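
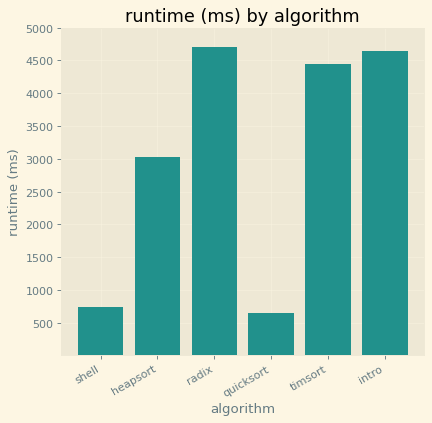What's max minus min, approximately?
≈ 4000

Max radix ≈ 4500, min quicksort ≈ 500; range ≈ 4000.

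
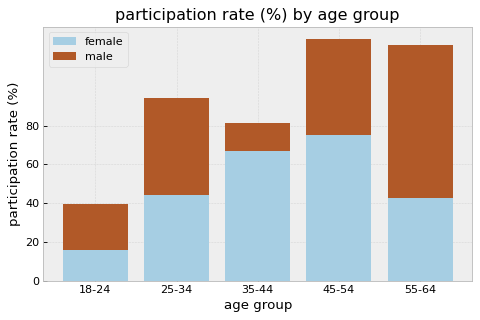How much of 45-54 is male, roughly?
male top ≈ 120, bottom ≈ 80; segment ≈ 40.

≈ 40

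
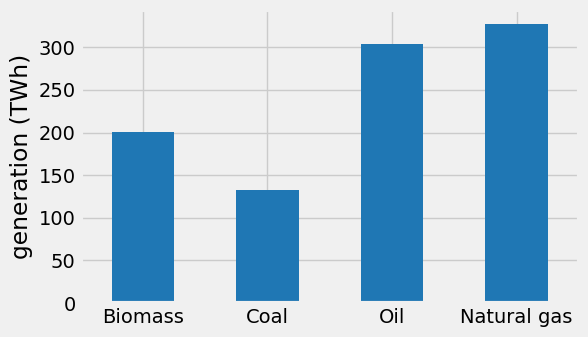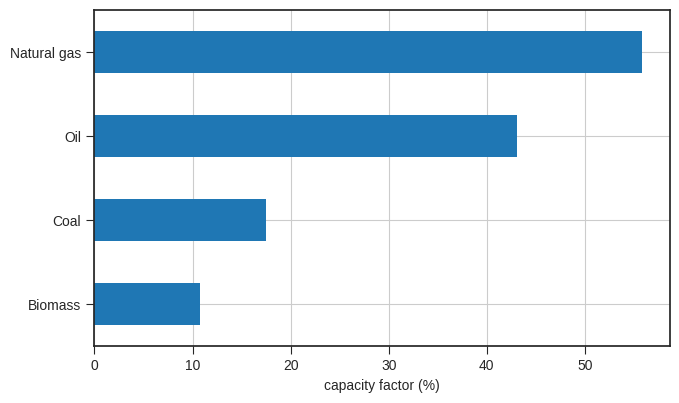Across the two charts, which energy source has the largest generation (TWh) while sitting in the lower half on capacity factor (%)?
Biomass

Chart 2 median capacity factor (%) ≈ 30; below-median energy sources: Biomass, Coal. Among those, Biomass has the highest generation (TWh) (≈ 200).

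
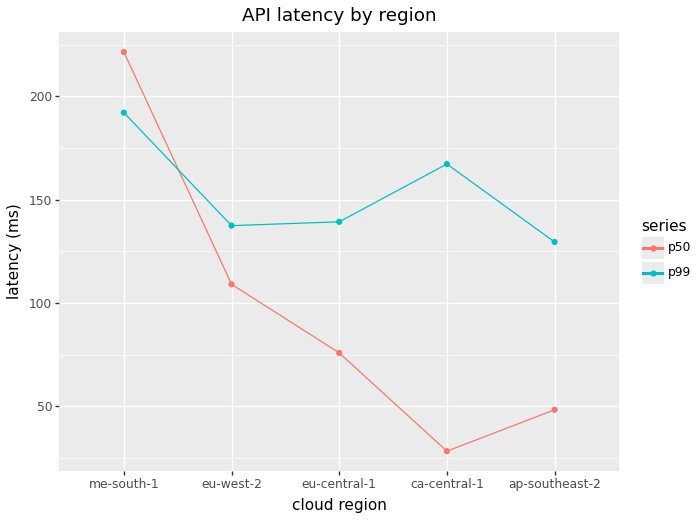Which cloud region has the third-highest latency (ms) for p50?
Top 4 for p50: me-south-1 ≈ 220, eu-west-2 ≈ 100, eu-central-1 ≈ 80, ap-southeast-2 ≈ 40.

eu-central-1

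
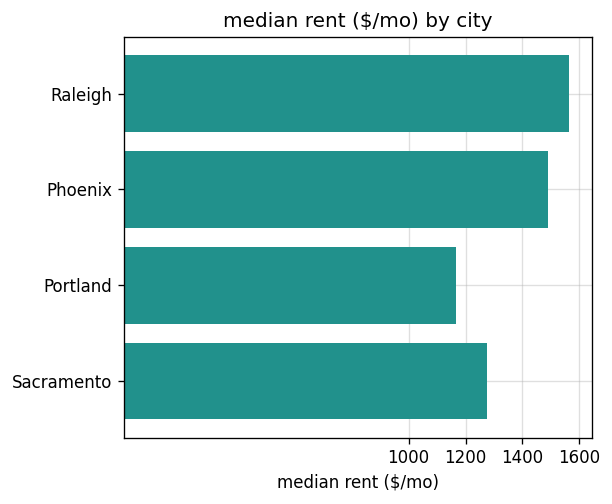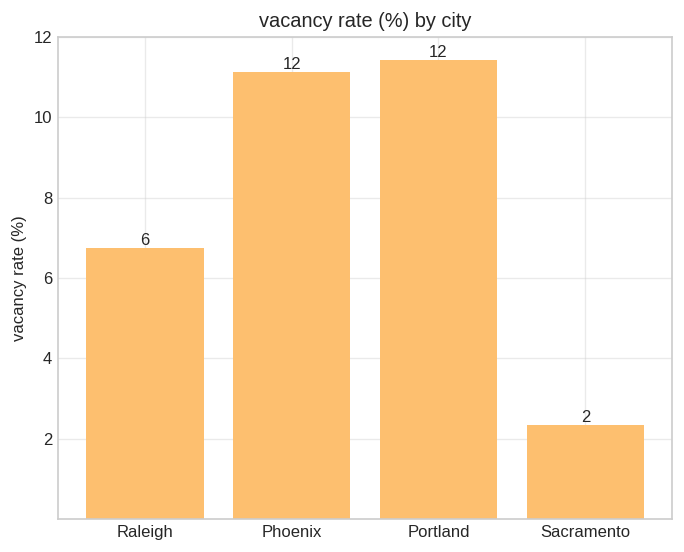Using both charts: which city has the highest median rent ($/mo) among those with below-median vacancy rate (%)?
Chart 2 median vacancy rate (%) ≈ 8; below-median cities: Raleigh, Sacramento. Among those, Raleigh has the highest median rent ($/mo) (≈ 1600).

Raleigh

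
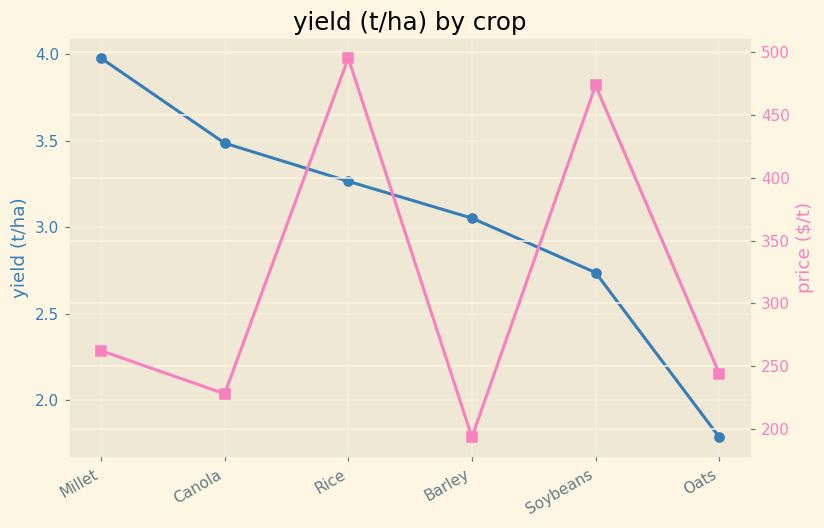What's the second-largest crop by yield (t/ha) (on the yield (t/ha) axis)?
Top 3 (on the yield (t/ha) axis): Millet ≈ 4.0, Canola ≈ 3.4, Rice ≈ 3.2.

Canola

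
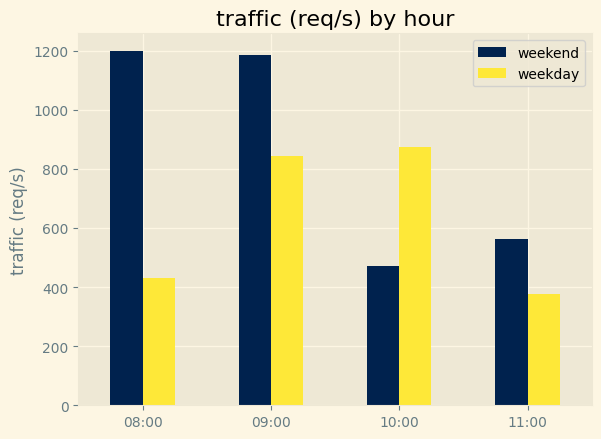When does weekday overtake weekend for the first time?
10:00

09:00: weekday ≈ 800 vs weekend ≈ 1200 (not yet); 10:00: weekday ≈ 900 vs weekend ≈ 500 (first crossover).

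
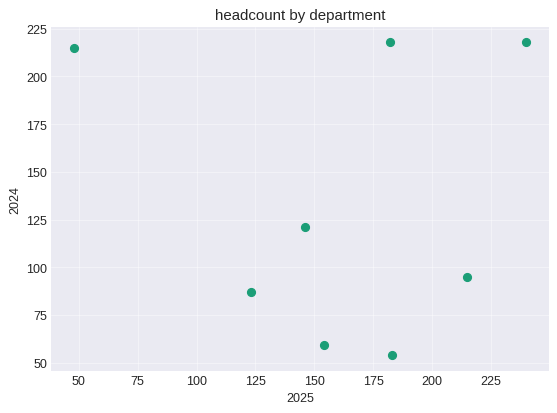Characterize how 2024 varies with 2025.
no clear correlation

Points are roughly uncorrelated; weak (|r| ≈ 0.1).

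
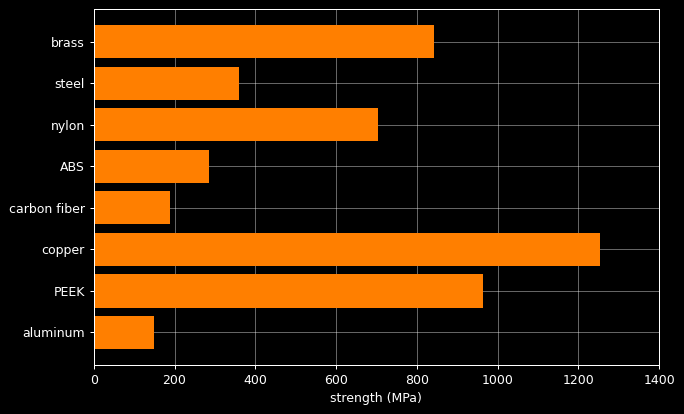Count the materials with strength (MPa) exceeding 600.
Above 600: brass, nylon, copper, PEEK.

4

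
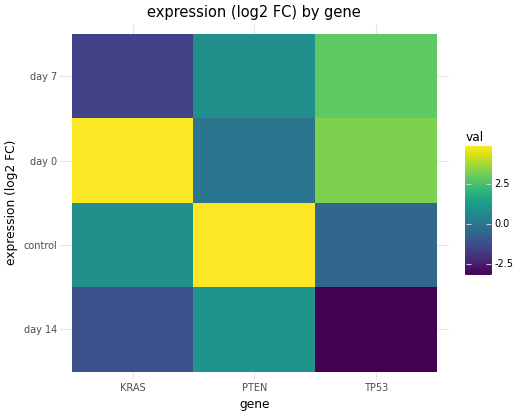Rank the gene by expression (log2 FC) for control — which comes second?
Top 3 for control: PTEN ≈ 5, KRAS ≈ 1, TP53 ≈ -1.

KRAS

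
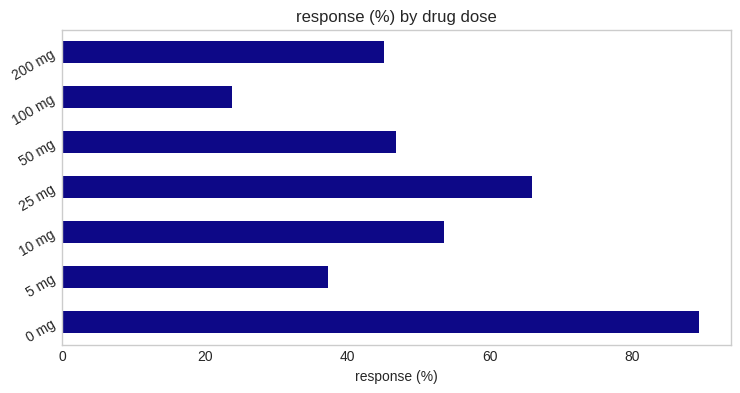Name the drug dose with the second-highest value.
25 mg

Top 3: 0 mg ≈ 90, 25 mg ≈ 70, 10 mg ≈ 50.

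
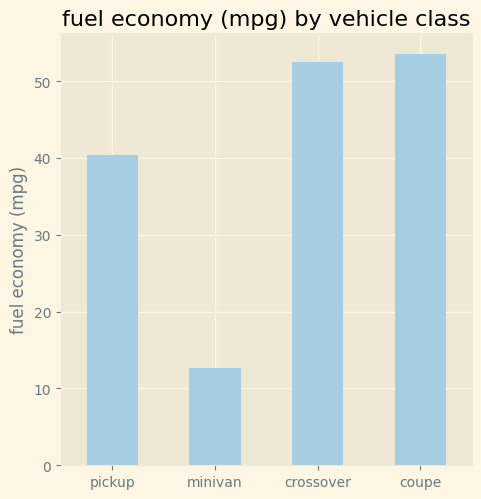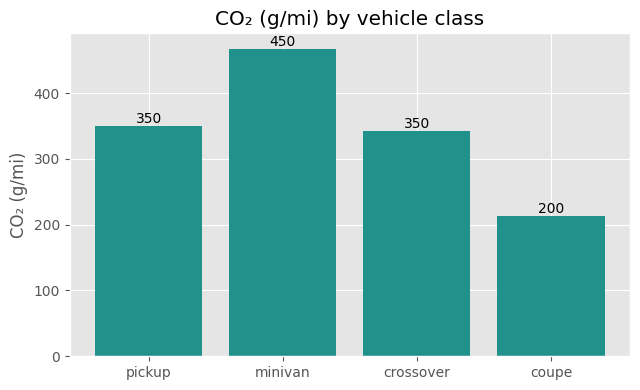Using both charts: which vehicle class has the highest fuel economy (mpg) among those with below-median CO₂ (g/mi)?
Chart 2 median CO₂ (g/mi) ≈ 350; below-median vehicle classes: crossover, coupe. Among those, coupe has the highest fuel economy (mpg) (≈ 55).

coupe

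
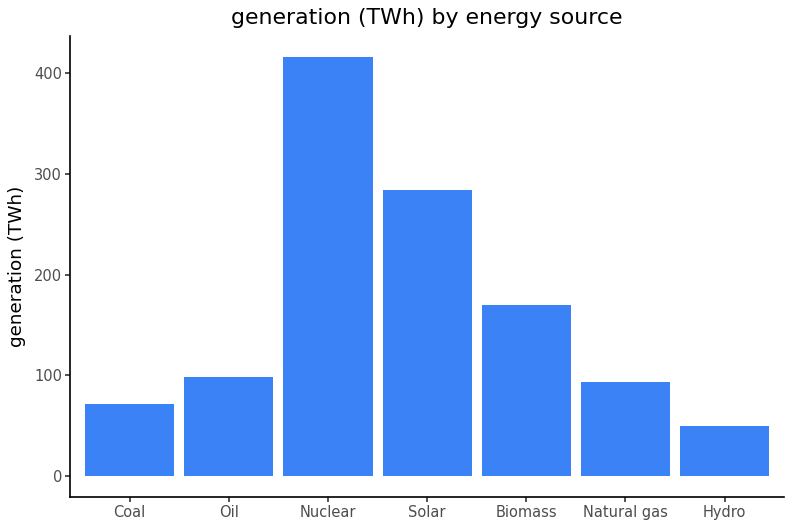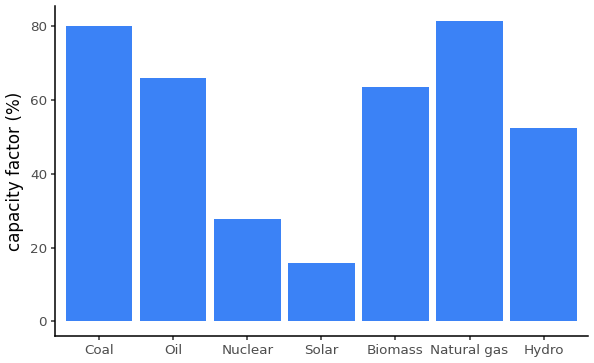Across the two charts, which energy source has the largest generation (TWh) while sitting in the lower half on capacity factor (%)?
Chart 2 median capacity factor (%) ≈ 60; below-median energy sources: Nuclear, Solar, Hydro. Among those, Nuclear has the highest generation (TWh) (≈ 400).

Nuclear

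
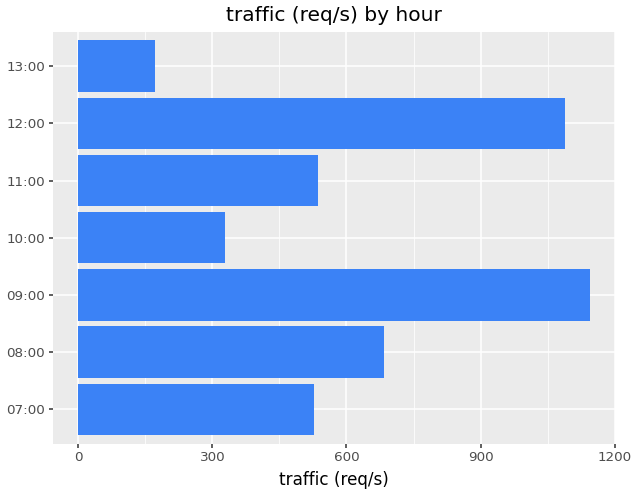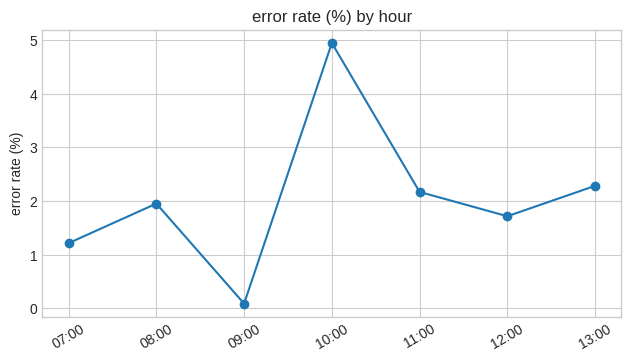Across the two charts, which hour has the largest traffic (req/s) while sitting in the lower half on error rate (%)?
Chart 2 median error rate (%) ≈ 2; below-median hours: 07:00, 09:00, 12:00. Among those, 09:00 has the highest traffic (req/s) (≈ 1200).

09:00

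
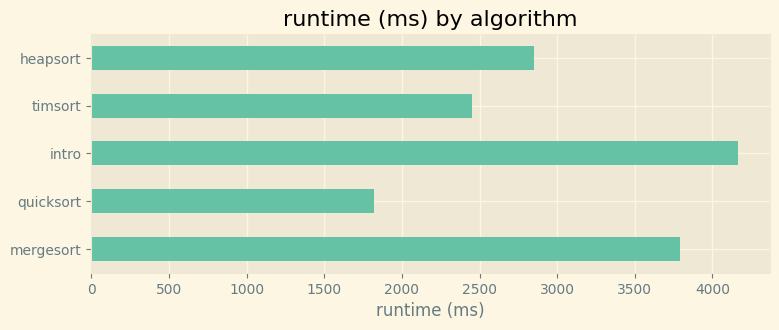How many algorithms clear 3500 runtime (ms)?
Above 3500: mergesort, intro.

2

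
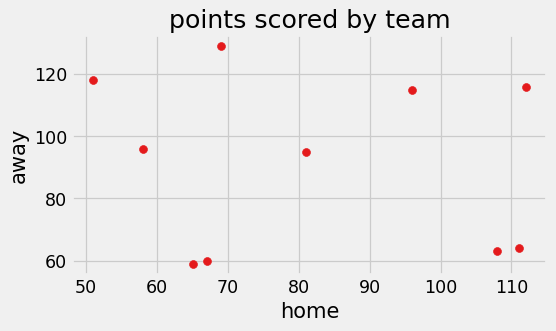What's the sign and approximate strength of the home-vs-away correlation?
no clear correlation

Points are roughly uncorrelated; weak (|r| ≈ 0.2).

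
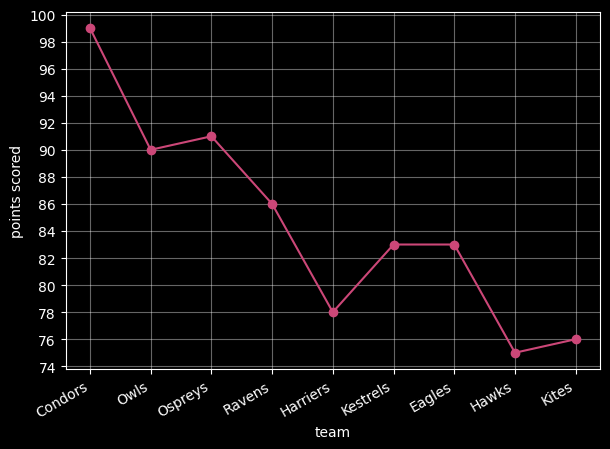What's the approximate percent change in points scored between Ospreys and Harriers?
≈ -15.2%

Ospreys ≈ 92, Harriers ≈ 78; (78 − 92) / 92 ≈ -15.2%.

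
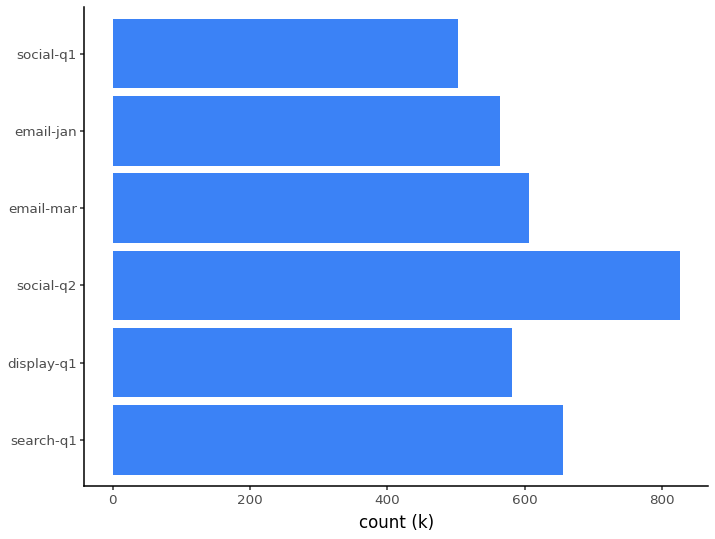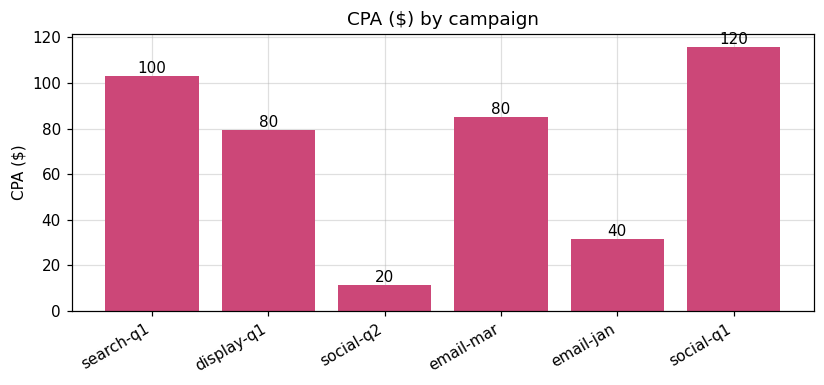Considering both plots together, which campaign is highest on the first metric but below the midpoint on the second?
social-q2

Chart 2 median CPA ($) ≈ 80; below-median campaigns: display-q1, social-q2, email-jan. Among those, social-q2 has the highest count (k) (≈ 800).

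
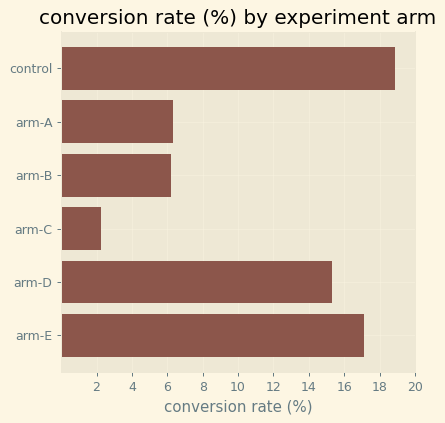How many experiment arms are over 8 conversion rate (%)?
3

Above 8: control, arm-D, arm-E.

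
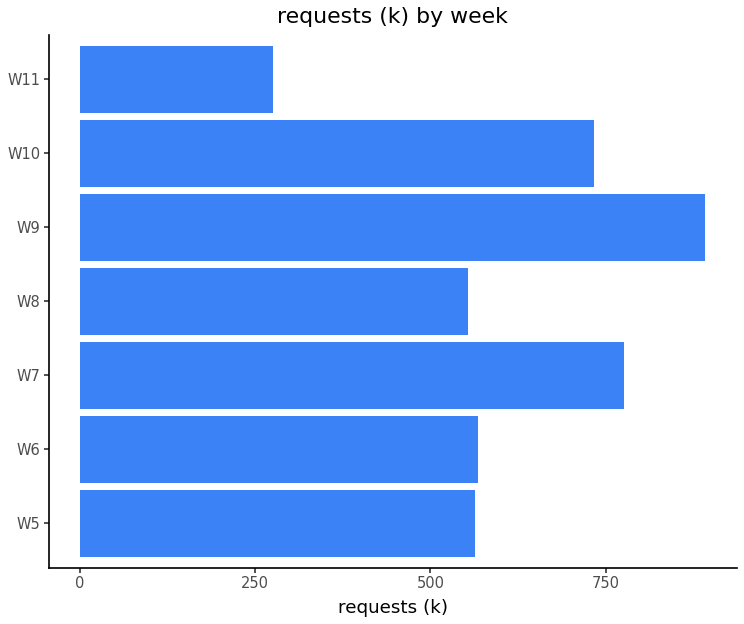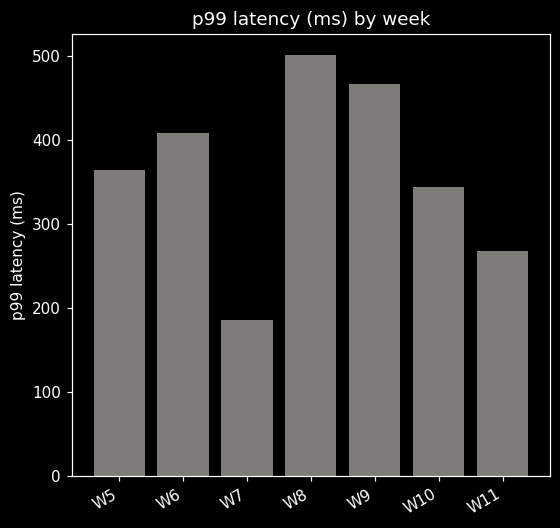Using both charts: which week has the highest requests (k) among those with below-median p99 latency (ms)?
W7

Chart 2 median p99 latency (ms) ≈ 350; below-median weeks: W7, W10, W11. Among those, W7 has the highest requests (k) (≈ 800).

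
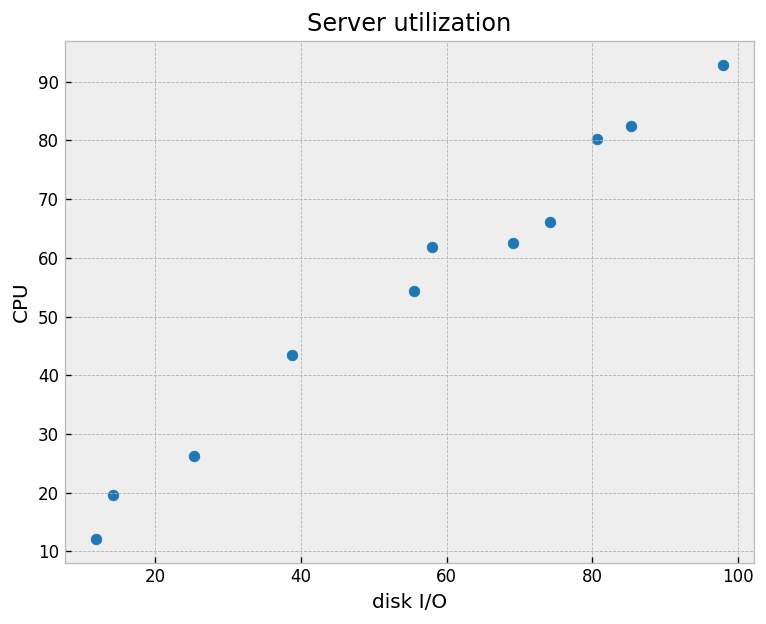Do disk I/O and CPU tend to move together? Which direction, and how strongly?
Points are positively correlated; strong (|r| ≈ 1.0).

positive, strong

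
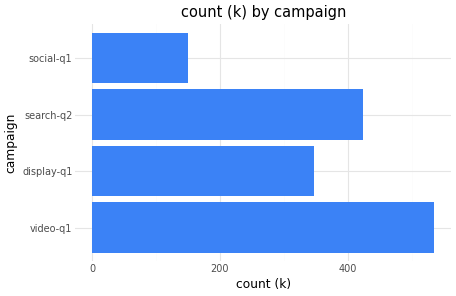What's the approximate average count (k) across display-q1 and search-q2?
(350 + 400) / 2 ≈ 375.

≈ 375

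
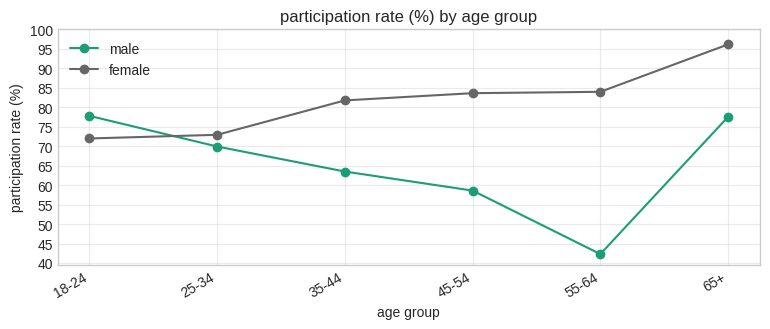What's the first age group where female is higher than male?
18-24: female ≈ 70 vs male ≈ 80 (not yet); 25-34: female ≈ 75 vs male ≈ 70 (first crossover).

25-34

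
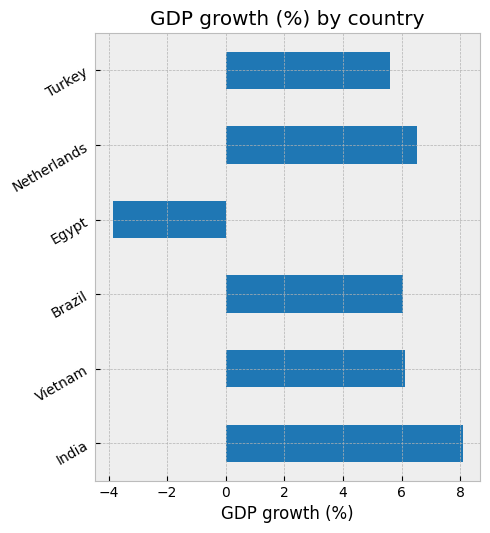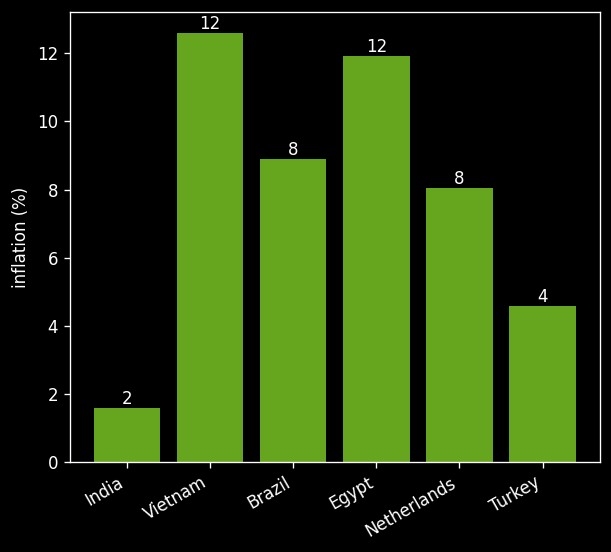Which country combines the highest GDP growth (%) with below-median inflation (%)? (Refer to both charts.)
Chart 2 median inflation (%) ≈ 8; below-median countries: India, Netherlands, Turkey. Among those, India has the highest GDP growth (%) (≈ 8).

India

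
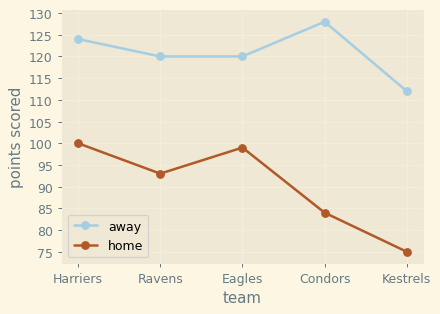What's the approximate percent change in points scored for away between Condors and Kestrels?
≈ -15.4%

Condors ≈ 130, Kestrels ≈ 110; (110 − 130) / 130 ≈ -15.4%.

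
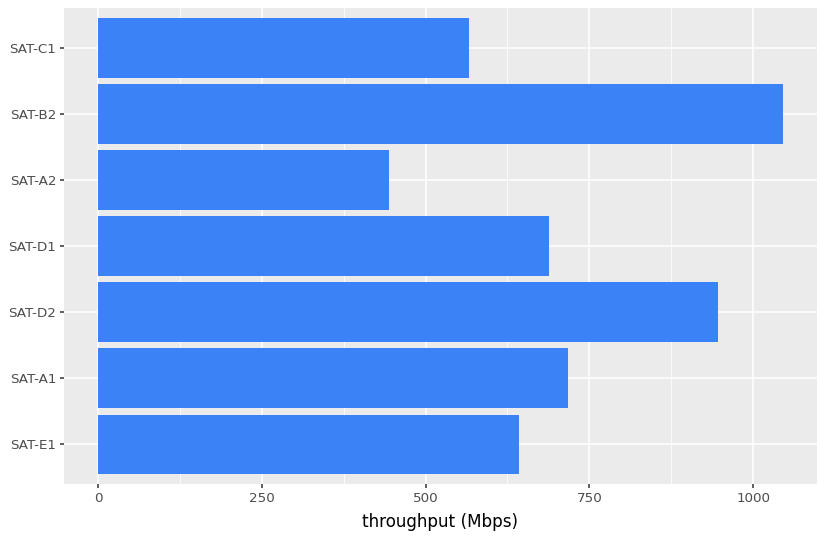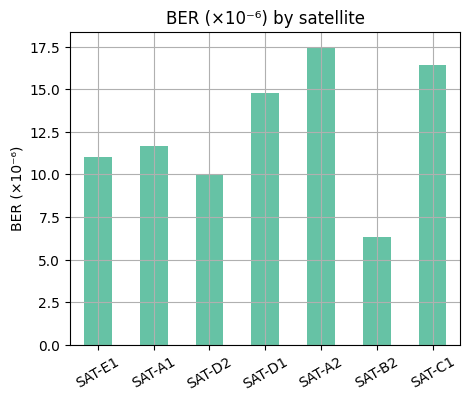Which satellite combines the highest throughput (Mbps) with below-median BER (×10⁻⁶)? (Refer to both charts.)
SAT-B2

Chart 2 median BER (×10⁻⁶) ≈ 12; below-median satellites: SAT-E1, SAT-D2, SAT-B2. Among those, SAT-B2 has the highest throughput (Mbps) (≈ 1000).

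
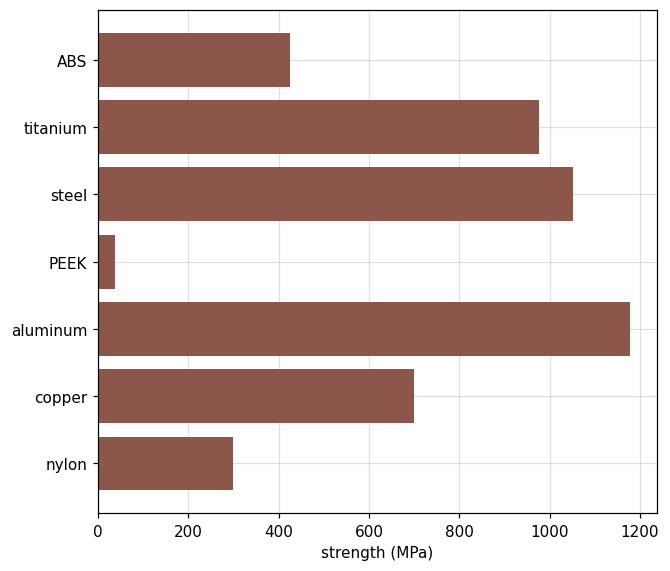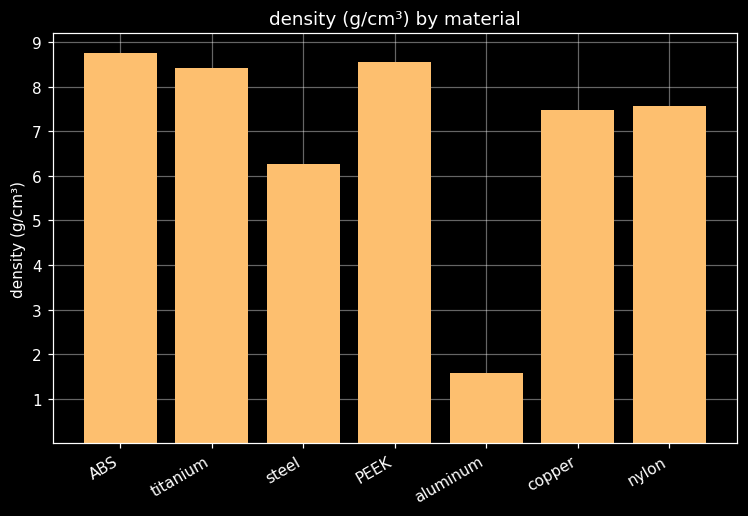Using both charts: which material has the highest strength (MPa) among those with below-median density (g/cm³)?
Chart 2 median density (g/cm³) ≈ 8; below-median materials: steel, aluminum, copper. Among those, aluminum has the highest strength (MPa) (≈ 1200).

aluminum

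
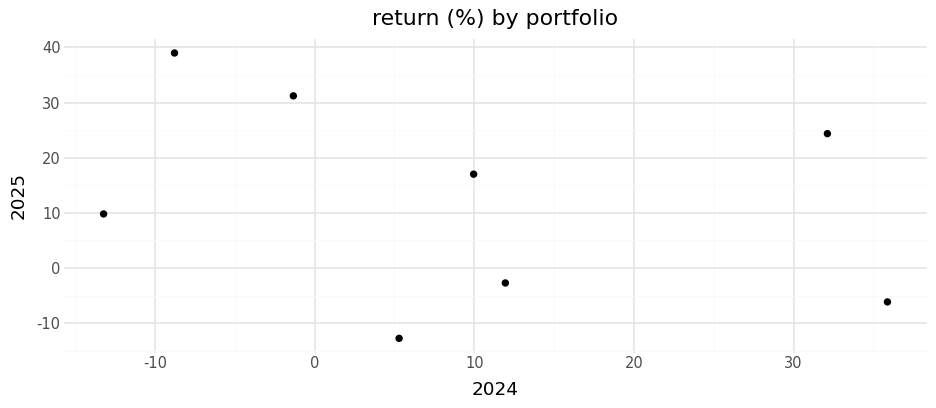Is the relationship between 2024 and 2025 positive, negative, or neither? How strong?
negative, weak

Points are negatively correlated; weak (|r| ≈ 0.3).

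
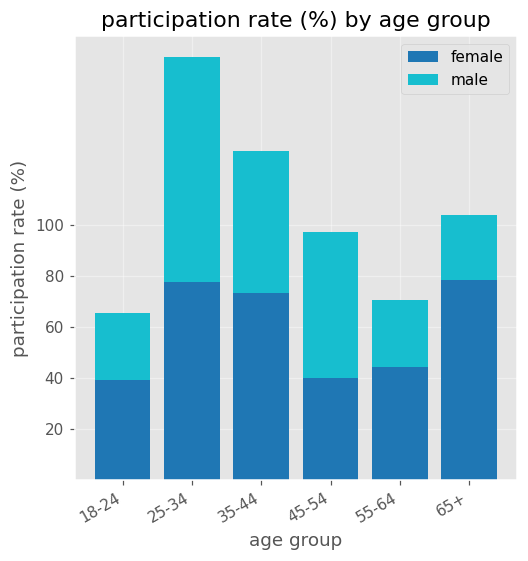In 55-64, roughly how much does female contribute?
≈ 40

female top ≈ 40, bottom ≈ 0; segment ≈ 40.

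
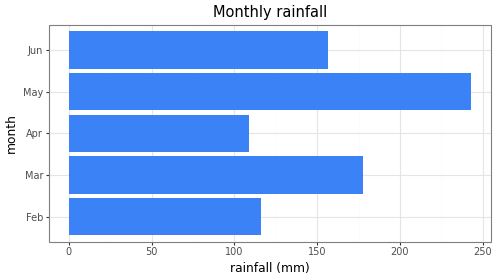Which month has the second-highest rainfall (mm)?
Top 3: May ≈ 250, Mar ≈ 175, Jun ≈ 150.

Mar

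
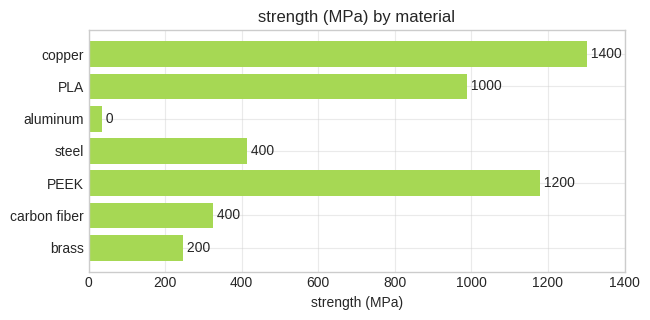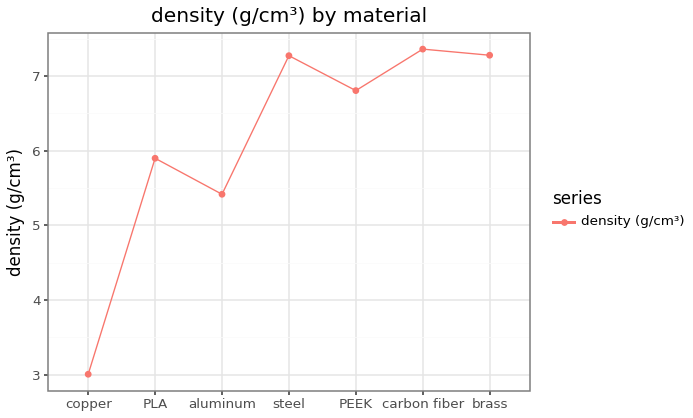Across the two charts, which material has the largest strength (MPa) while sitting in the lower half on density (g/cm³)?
Chart 2 median density (g/cm³) ≈ 7; below-median materials: copper, PLA, aluminum. Among those, copper has the highest strength (MPa) (≈ 1400).

copper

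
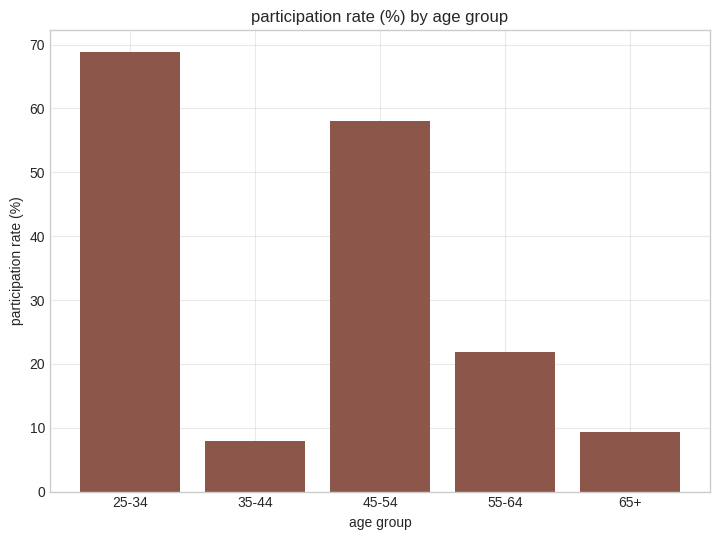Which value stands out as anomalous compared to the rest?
25-34 ≈ 70; the rest sit between ≈ 10 and ≈ 60.

25-34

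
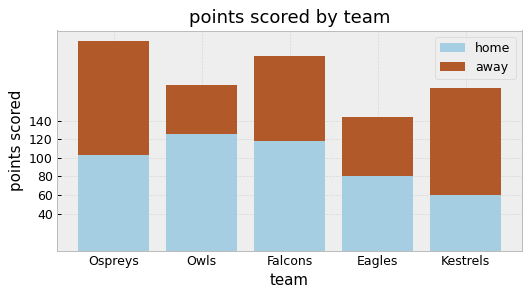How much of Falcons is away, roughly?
≈ 80

away top ≈ 200, bottom ≈ 120; segment ≈ 80.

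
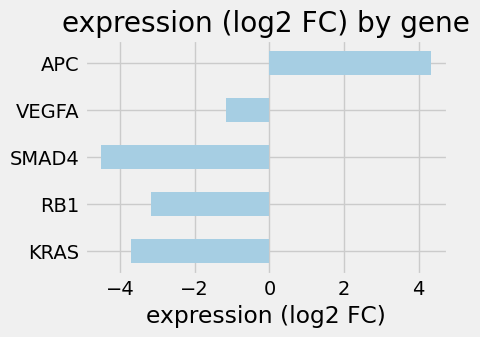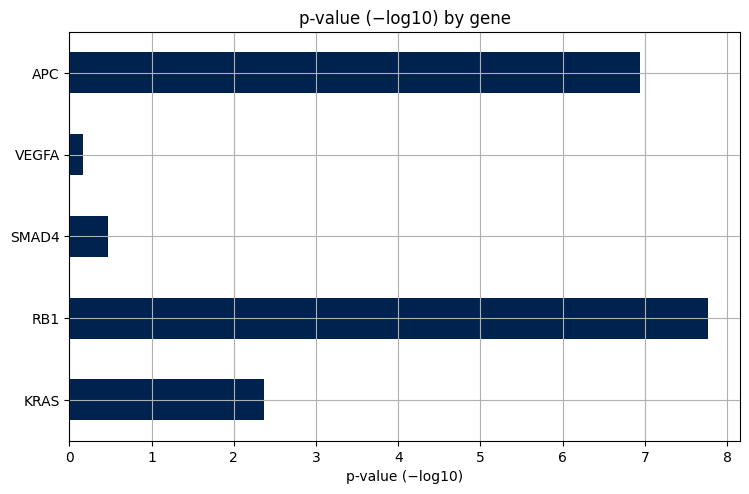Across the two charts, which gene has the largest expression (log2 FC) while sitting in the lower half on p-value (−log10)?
Chart 2 median p-value (−log10) ≈ 2; below-median genes: SMAD4, VEGFA. Among those, VEGFA has the highest expression (log2 FC) (≈ -1).

VEGFA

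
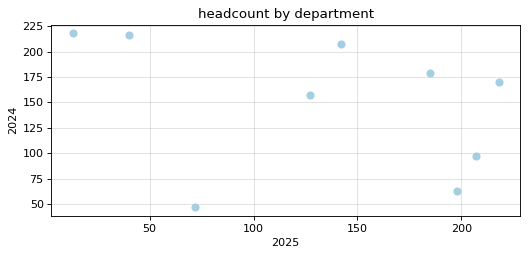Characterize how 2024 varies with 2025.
negative, weak

Points are negatively correlated; weak (|r| ≈ 0.3).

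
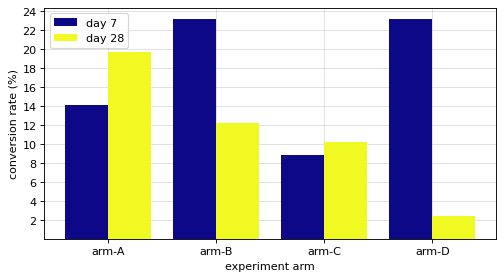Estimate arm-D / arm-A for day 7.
≈ 1.71×

arm-D ≈ 24, arm-A ≈ 14; 24/14 ≈ 1.71.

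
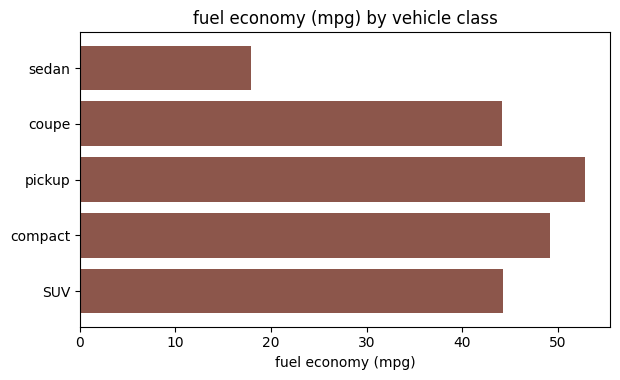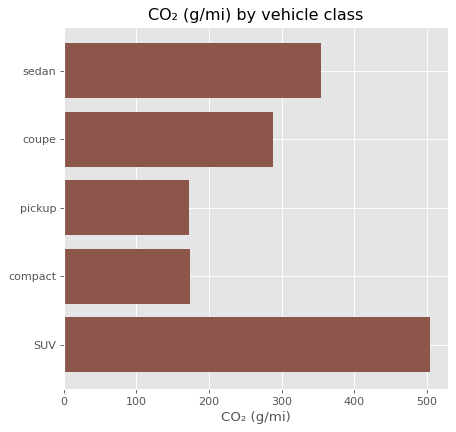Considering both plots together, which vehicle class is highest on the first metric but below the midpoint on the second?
Chart 2 median CO₂ (g/mi) ≈ 300; below-median vehicle classes: pickup, compact. Among those, pickup has the highest fuel economy (mpg) (≈ 55).

pickup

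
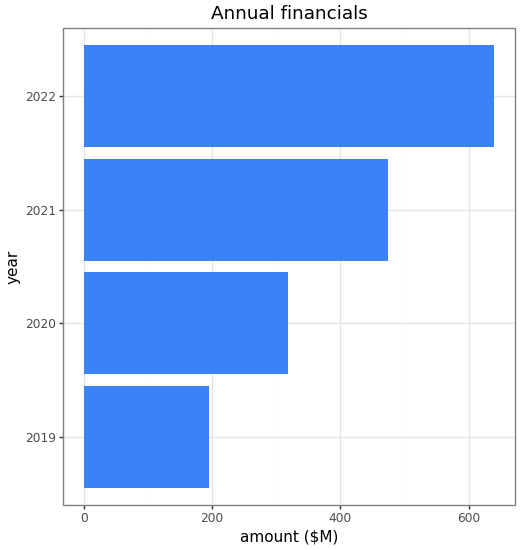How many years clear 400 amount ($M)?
Above 400: 2021, 2022.

2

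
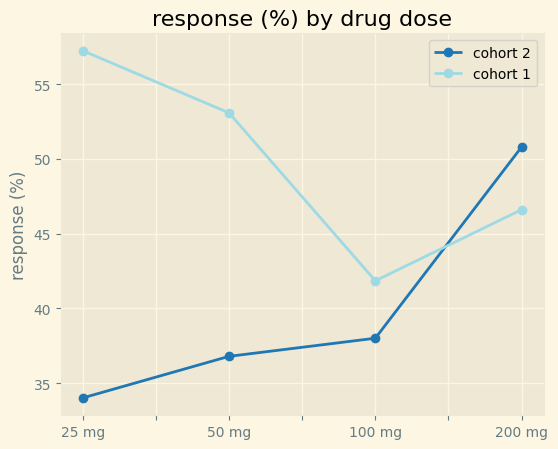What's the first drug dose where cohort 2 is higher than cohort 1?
100 mg: cohort 2 ≈ 38 vs cohort 1 ≈ 42 (not yet); 200 mg: cohort 2 ≈ 50 vs cohort 1 ≈ 46 (first crossover).

200 mg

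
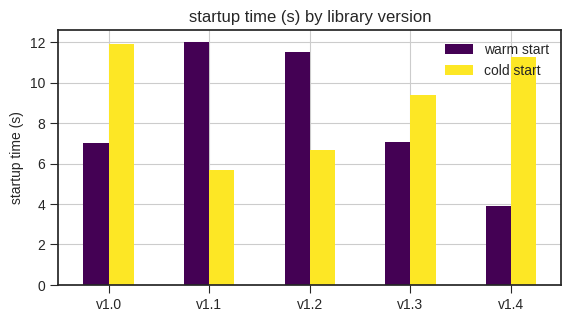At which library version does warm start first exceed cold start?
v1.1

v1.0: warm start ≈ 6 vs cold start ≈ 12 (not yet); v1.1: warm start ≈ 12 vs cold start ≈ 6 (first crossover).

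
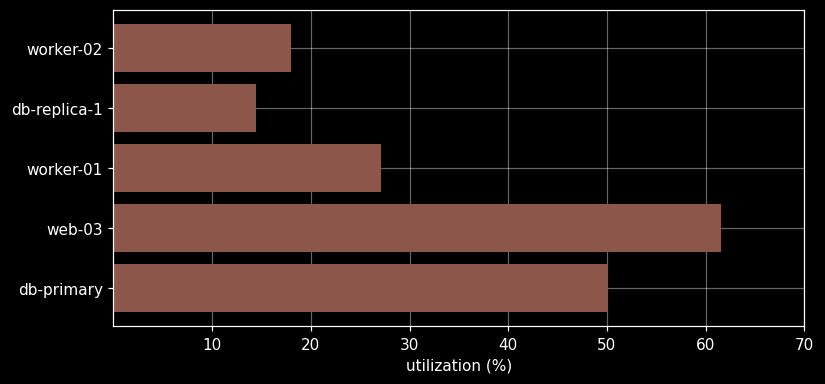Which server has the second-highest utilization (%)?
db-primary

Top 3: web-03 ≈ 60, db-primary ≈ 50, worker-01 ≈ 30.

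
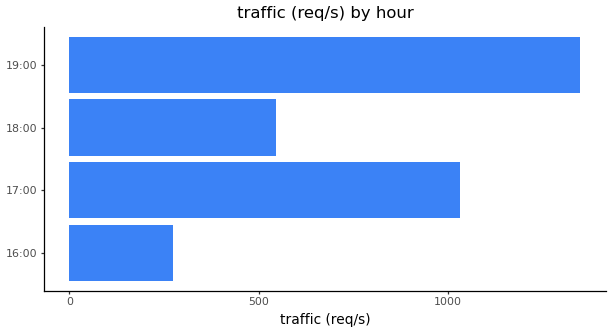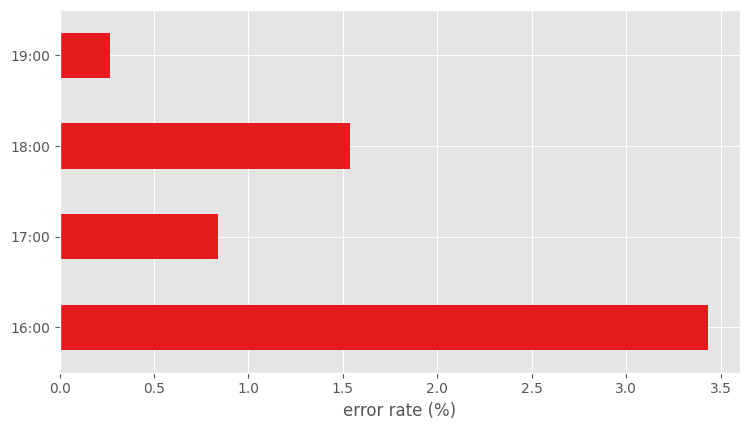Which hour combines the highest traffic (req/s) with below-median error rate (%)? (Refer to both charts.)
19:00

Chart 2 median error rate (%) ≈ 1; below-median hours: 17:00, 19:00. Among those, 19:00 has the highest traffic (req/s) (≈ 1400).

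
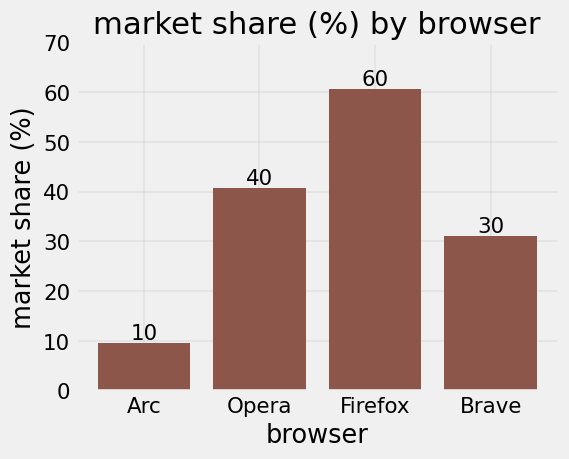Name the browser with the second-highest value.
Top 3: Firefox ≈ 60, Opera ≈ 40, Brave ≈ 30.

Opera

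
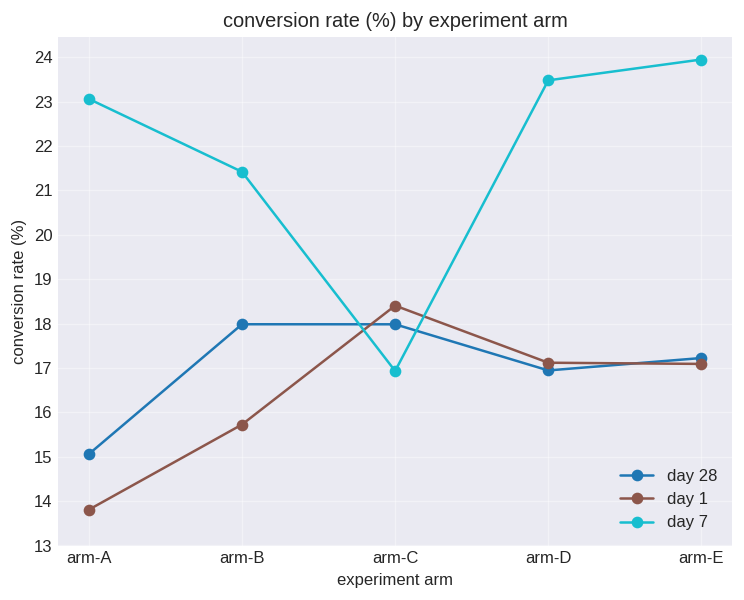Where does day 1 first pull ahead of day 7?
arm-B: day 1 ≈ 16 vs day 7 ≈ 21 (not yet); arm-C: day 1 ≈ 18 vs day 7 ≈ 17 (first crossover).

arm-C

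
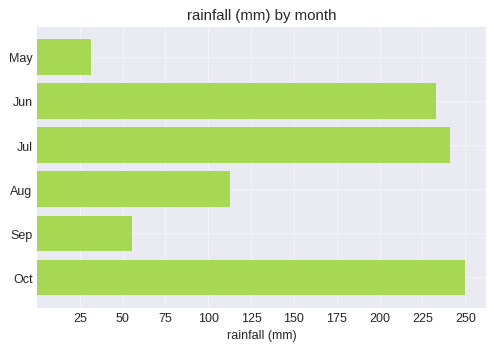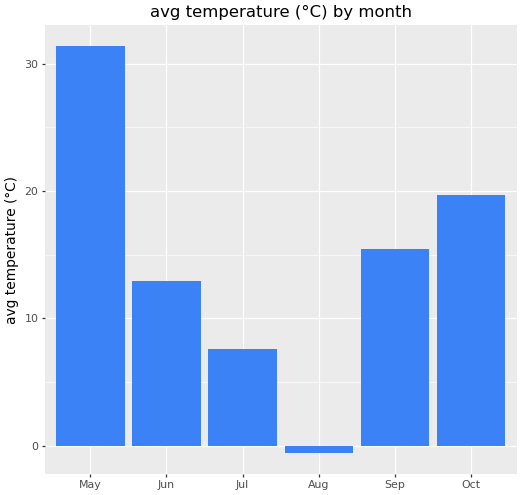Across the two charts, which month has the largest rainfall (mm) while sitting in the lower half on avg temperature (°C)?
Jul

Chart 2 median avg temperature (°C) ≈ 15; below-median months: Jun, Jul, Aug. Among those, Jul has the highest rainfall (mm) (≈ 250).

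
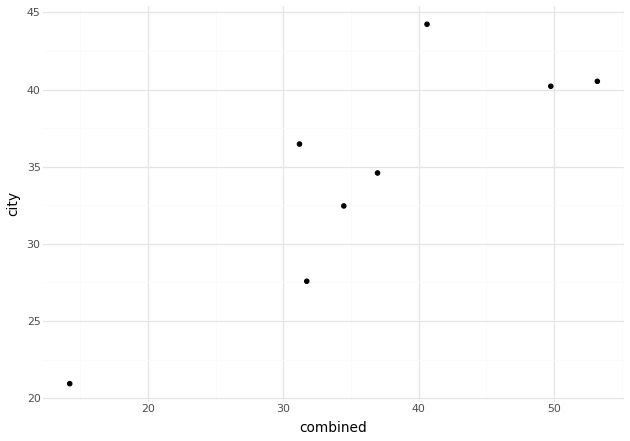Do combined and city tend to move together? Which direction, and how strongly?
Points are positively correlated; strong (|r| ≈ 0.8).

positive, strong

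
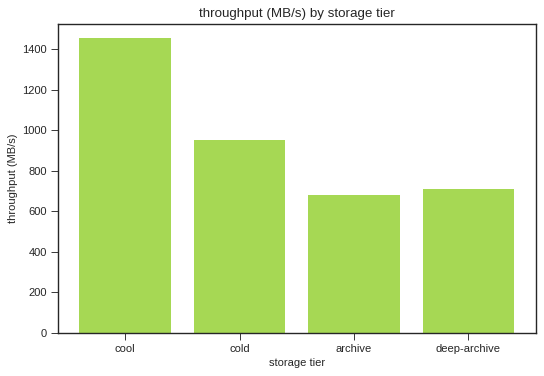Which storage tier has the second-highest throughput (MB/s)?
Top 3: cool ≈ 1400, cold ≈ 1000, deep-archive ≈ 800.

cold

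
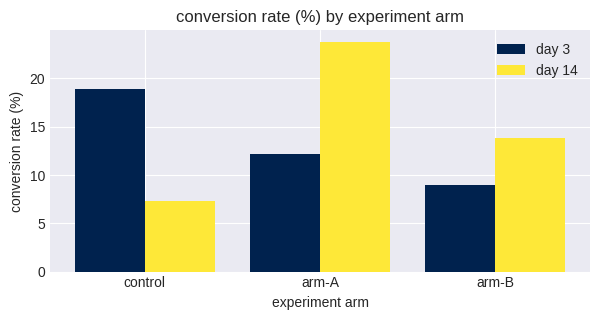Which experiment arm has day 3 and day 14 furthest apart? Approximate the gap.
arm-A, ≈ 12 %

arm-A: day 3 ≈ 12, day 14 ≈ 24 → gap ≈ 12. Next-largest (control) is only ≈ 10.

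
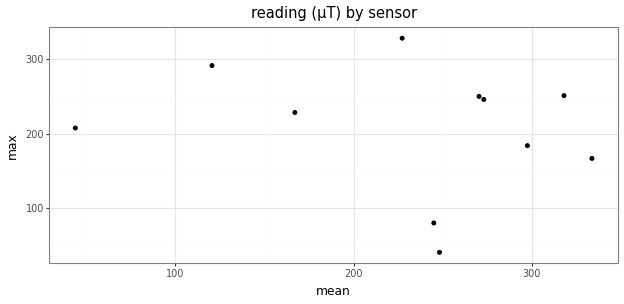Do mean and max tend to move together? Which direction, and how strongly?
no clear correlation

Points are roughly uncorrelated; weak (|r| ≈ 0.2).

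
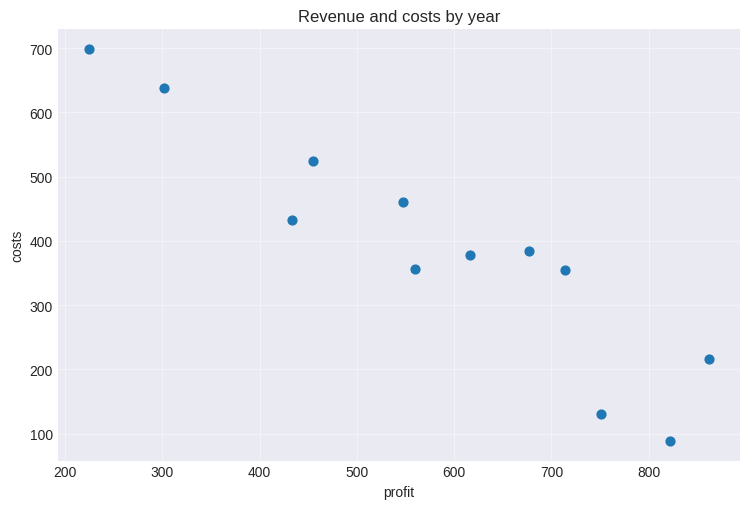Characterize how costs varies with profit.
Points are negatively correlated; strong (|r| ≈ 0.9).

negative, strong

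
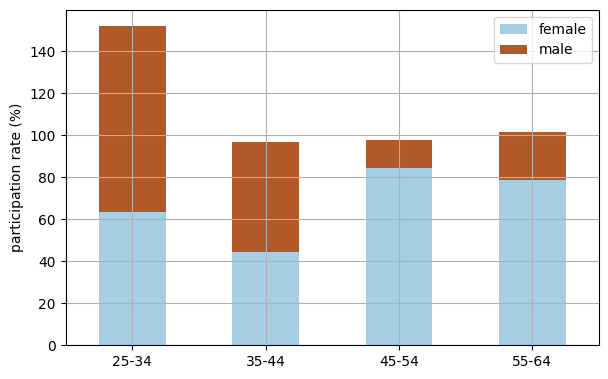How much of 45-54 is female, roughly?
female top ≈ 80, bottom ≈ 0; segment ≈ 80.

≈ 80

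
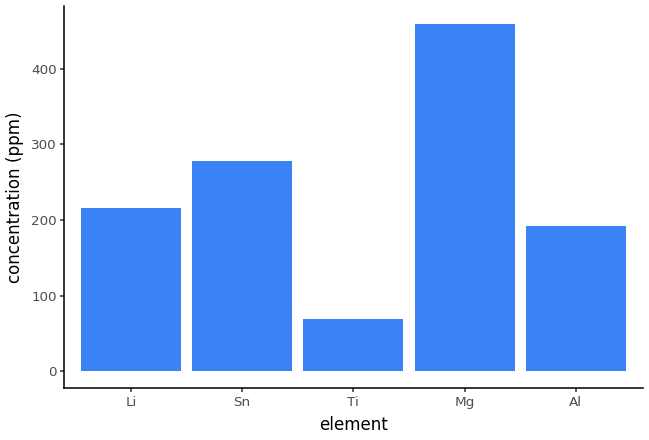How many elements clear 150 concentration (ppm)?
Above 150: Li, Sn, Mg, Al.

4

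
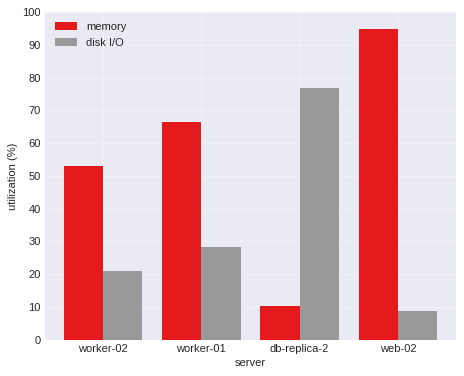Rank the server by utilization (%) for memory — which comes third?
worker-02

Top 4 for memory: web-02 ≈ 90, worker-01 ≈ 70, worker-02 ≈ 50, db-replica-2 ≈ 10.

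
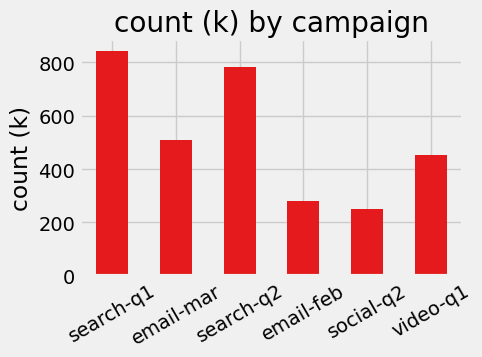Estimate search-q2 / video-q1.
≈ 1.6×

search-q2 ≈ 800, video-q1 ≈ 500; 800/500 ≈ 1.6.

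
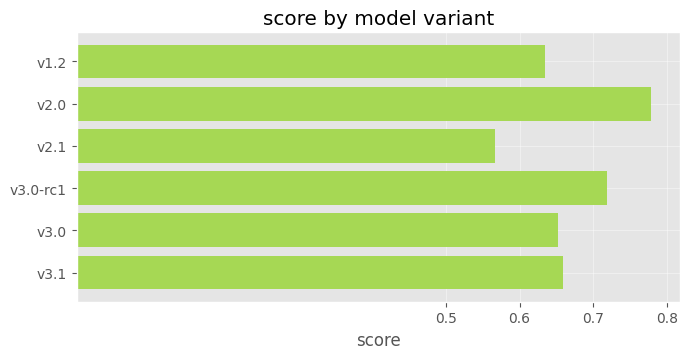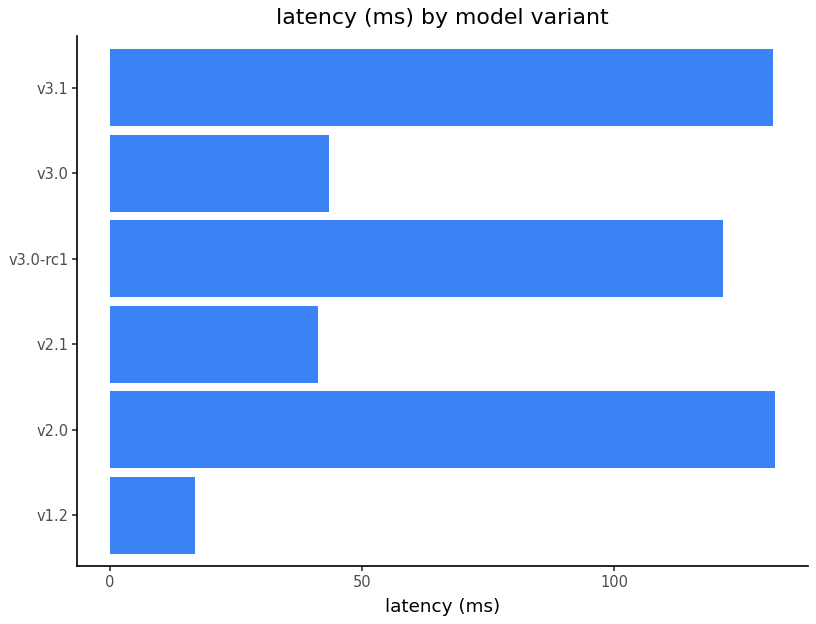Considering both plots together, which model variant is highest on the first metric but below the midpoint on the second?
v3.0

Chart 2 median latency (ms) ≈ 80; below-median model variants: v1.2, v2.1, v3.0. Among those, v3.0 has the highest score (≈ 0.7).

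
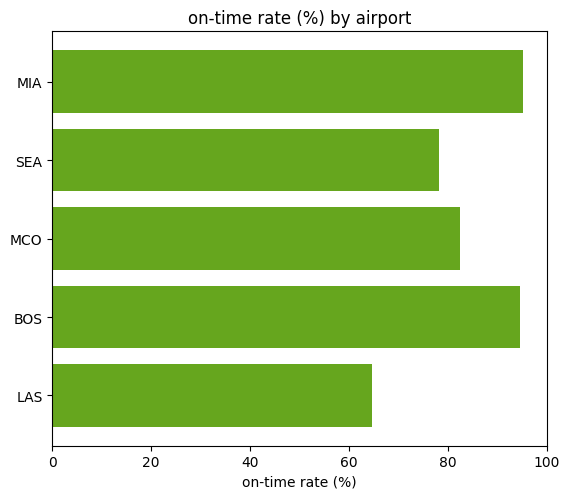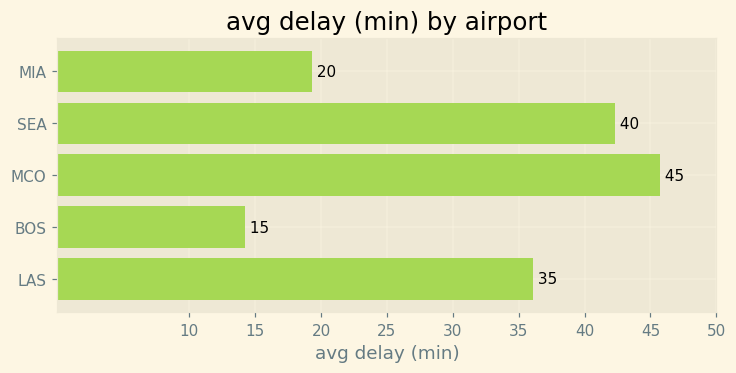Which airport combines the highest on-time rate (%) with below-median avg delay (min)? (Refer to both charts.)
Chart 2 median avg delay (min) ≈ 35; below-median airports: MIA, BOS. Among those, MIA has the highest on-time rate (%) (≈ 100).

MIA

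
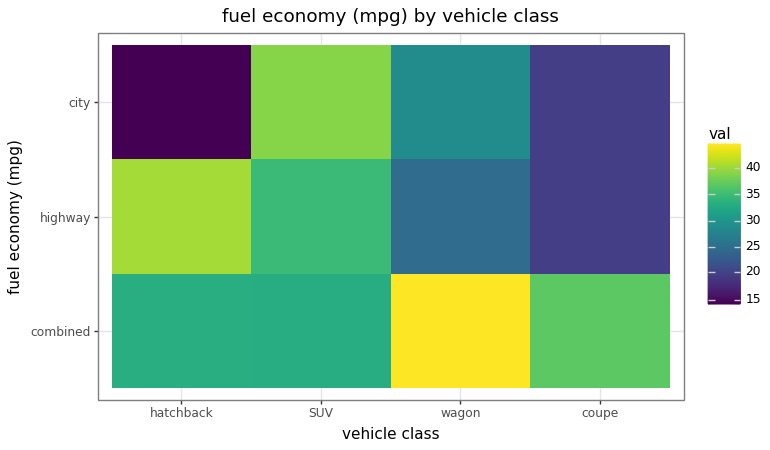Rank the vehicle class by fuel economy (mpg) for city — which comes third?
Top 4 for city: SUV ≈ 40, wagon ≈ 30, coupe ≈ 20, hatchback ≈ 15.

coupe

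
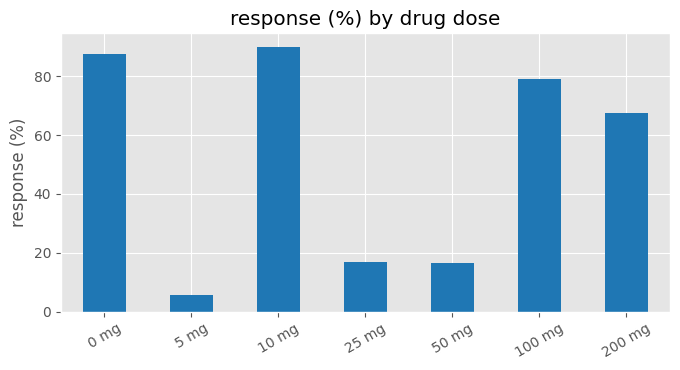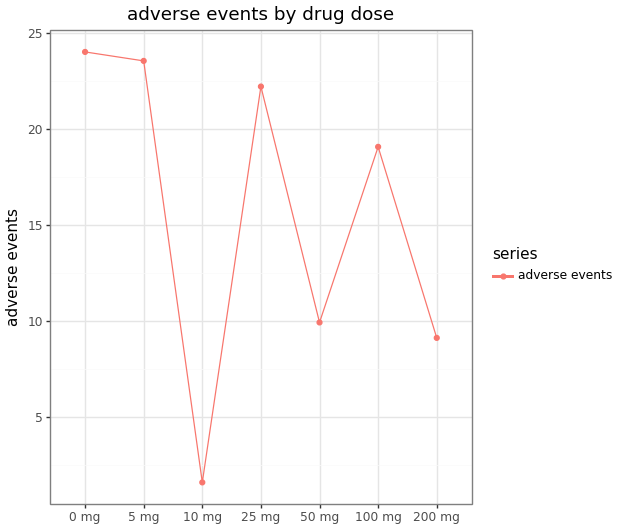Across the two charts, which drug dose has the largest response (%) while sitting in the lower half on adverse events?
Chart 2 median adverse events ≈ 20; below-median drug doses: 10 mg, 50 mg, 200 mg. Among those, 10 mg has the highest response (%) (≈ 90).

10 mg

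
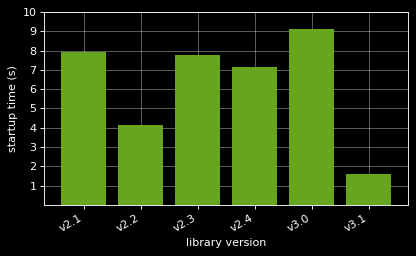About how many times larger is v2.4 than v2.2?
≈ 1.75×

v2.4 ≈ 7, v2.2 ≈ 4; 7/4 ≈ 1.75.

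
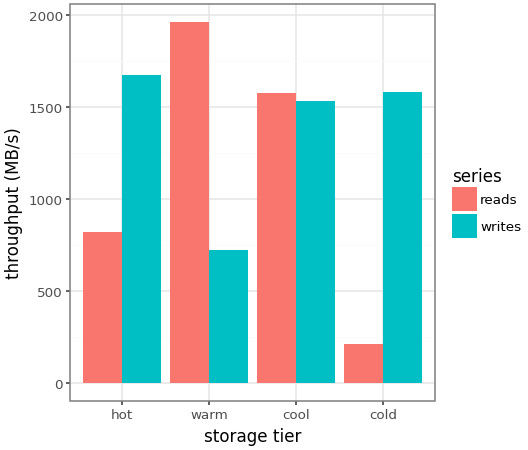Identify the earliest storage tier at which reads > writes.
hot: reads ≈ 800 vs writes ≈ 1600 (not yet); warm: reads ≈ 2000 vs writes ≈ 800 (first crossover).

warm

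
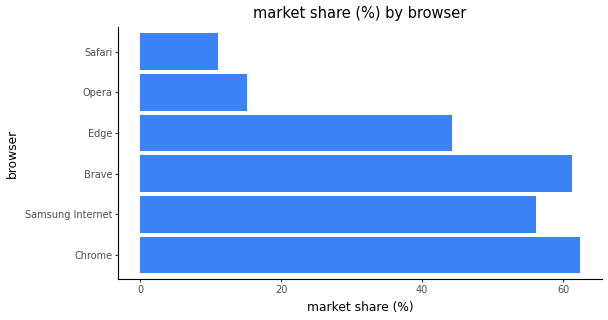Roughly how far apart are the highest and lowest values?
Max Chrome ≈ 60, min Safari ≈ 10; range ≈ 50.

≈ 50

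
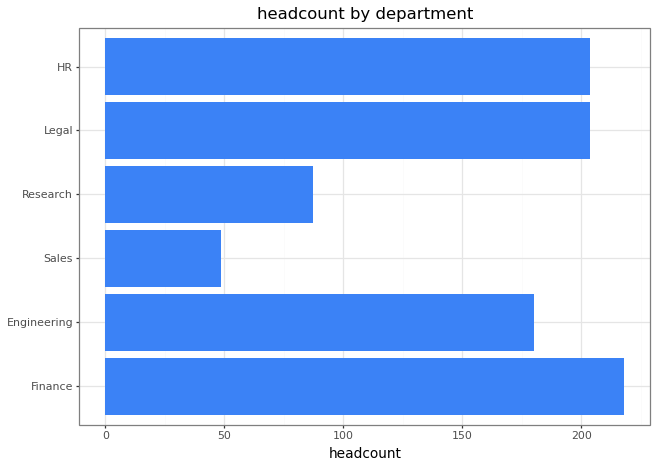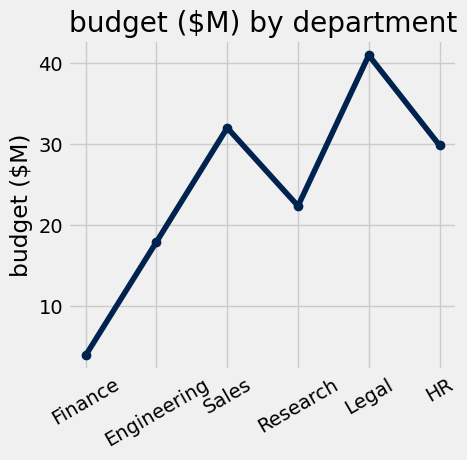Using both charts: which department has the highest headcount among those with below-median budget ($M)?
Chart 2 median budget ($M) ≈ 25; below-median departments: Finance, Engineering, Research. Among those, Finance has the highest headcount (≈ 220).

Finance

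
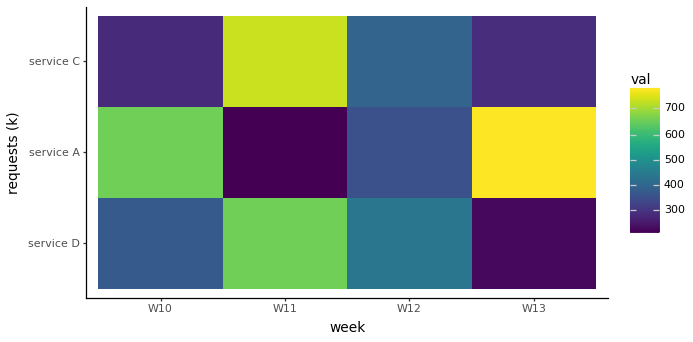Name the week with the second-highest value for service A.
W10

Top 3 for service A: W13 ≈ 800, W10 ≈ 650, W12 ≈ 350.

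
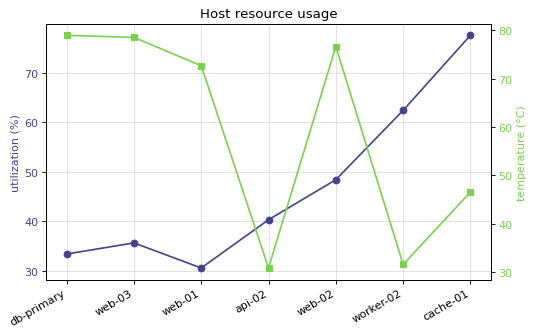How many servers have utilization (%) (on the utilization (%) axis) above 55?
Above 55: worker-02, cache-01.

2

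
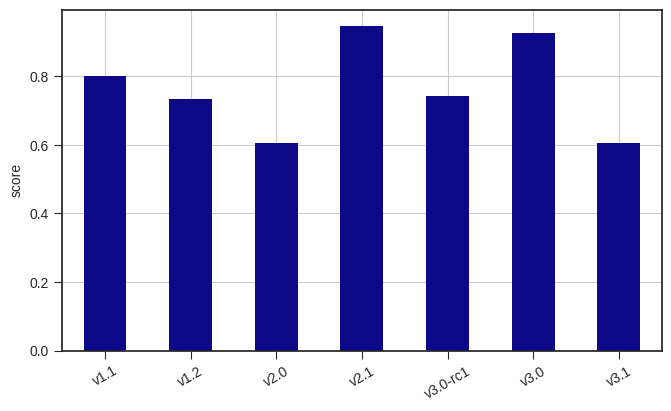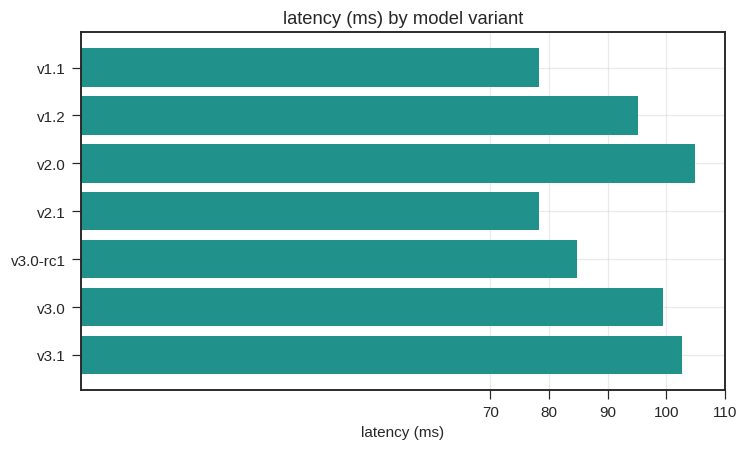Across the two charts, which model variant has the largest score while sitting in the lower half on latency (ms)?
v2.1

Chart 2 median latency (ms) ≈ 100; below-median model variants: v1.1, v2.1, v3.0-rc1. Among those, v2.1 has the highest score (≈ 0.9).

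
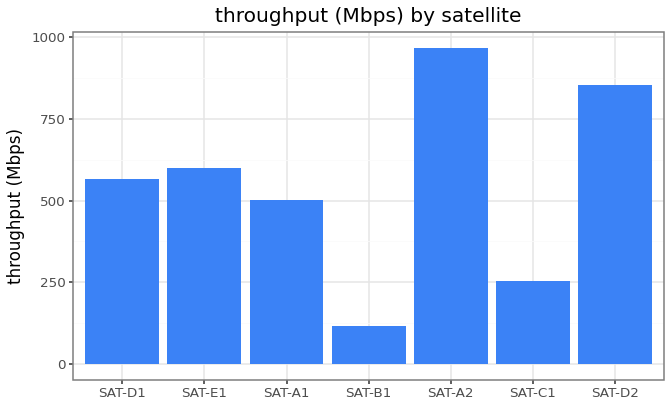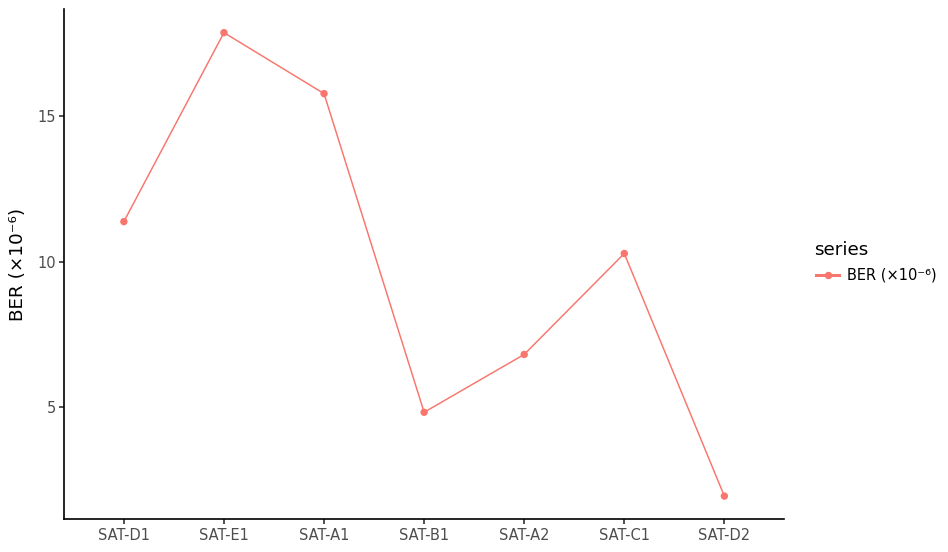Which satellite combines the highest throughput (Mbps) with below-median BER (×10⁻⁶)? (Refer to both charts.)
Chart 2 median BER (×10⁻⁶) ≈ 10; below-median satellites: SAT-B1, SAT-A2, SAT-D2. Among those, SAT-A2 has the highest throughput (Mbps) (≈ 1000).

SAT-A2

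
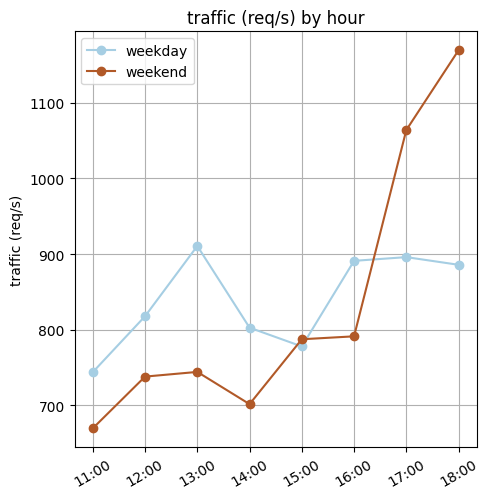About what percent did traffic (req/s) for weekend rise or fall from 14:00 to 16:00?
14:00 ≈ 700, 16:00 ≈ 800; (800 − 700) / 700 ≈ +14.3%.

≈ +14.3%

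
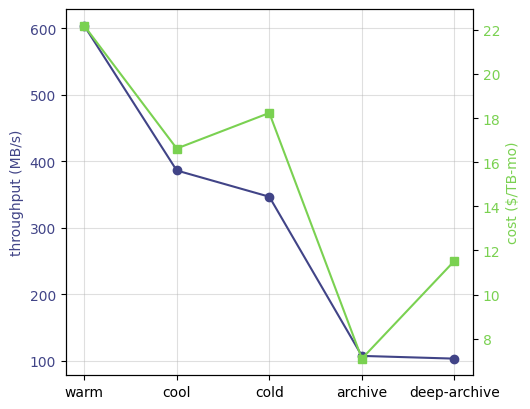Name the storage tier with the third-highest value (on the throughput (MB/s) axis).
cold

Top 4 (on the throughput (MB/s) axis): warm ≈ 600, cool ≈ 400, cold ≈ 350, archive ≈ 100.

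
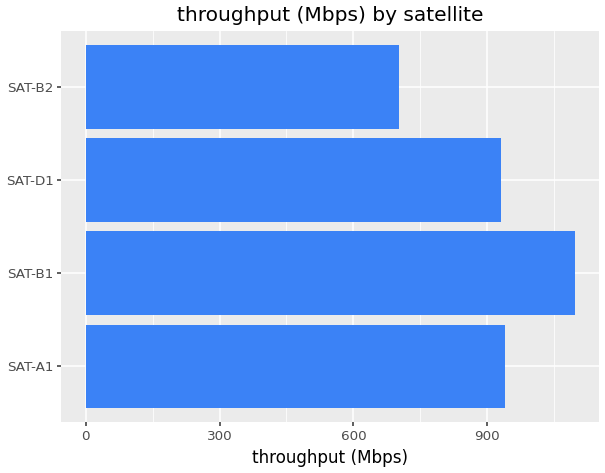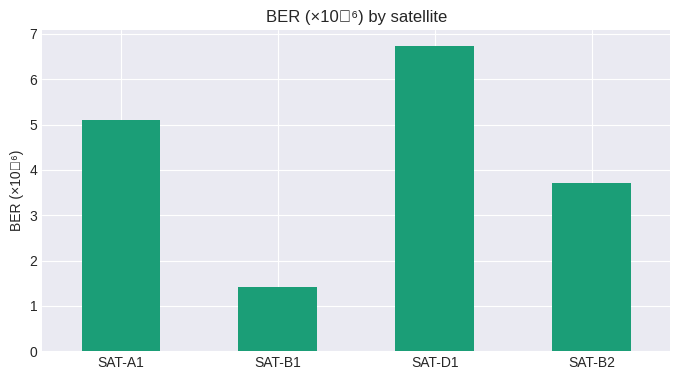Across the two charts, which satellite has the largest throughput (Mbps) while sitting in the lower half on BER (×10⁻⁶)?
Chart 2 median BER (×10⁻⁶) ≈ 4; below-median satellites: SAT-B1, SAT-B2. Among those, SAT-B1 has the highest throughput (Mbps) (≈ 1000).

SAT-B1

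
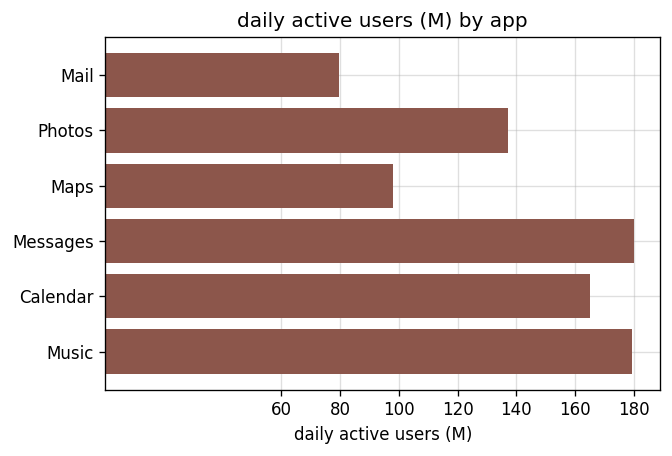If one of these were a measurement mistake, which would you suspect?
Mail ≈ 80; the rest sit between ≈ 100 and ≈ 180.

Mail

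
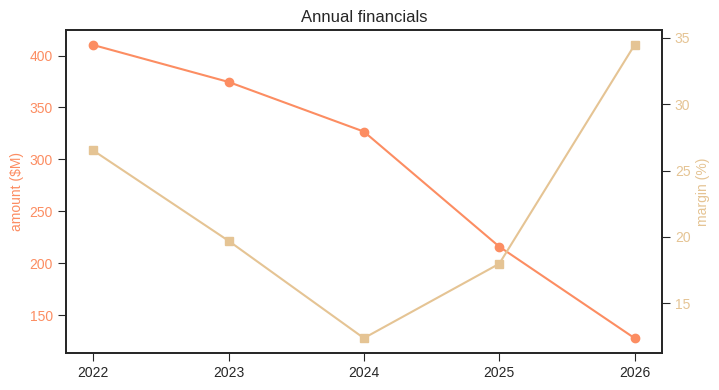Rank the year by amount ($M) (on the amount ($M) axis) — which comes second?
Top 3 (on the amount ($M) axis): 2022 ≈ 400, 2023 ≈ 375, 2024 ≈ 325.

2023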